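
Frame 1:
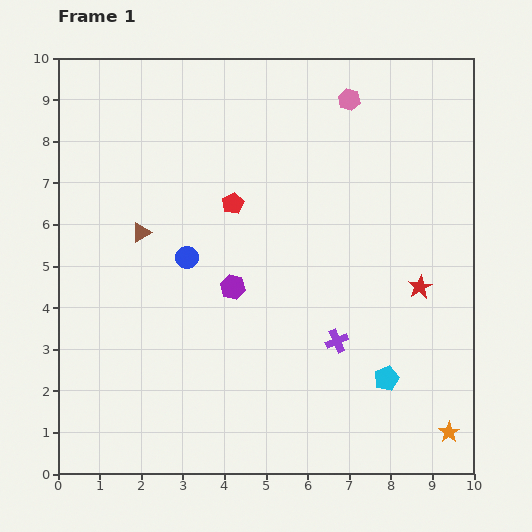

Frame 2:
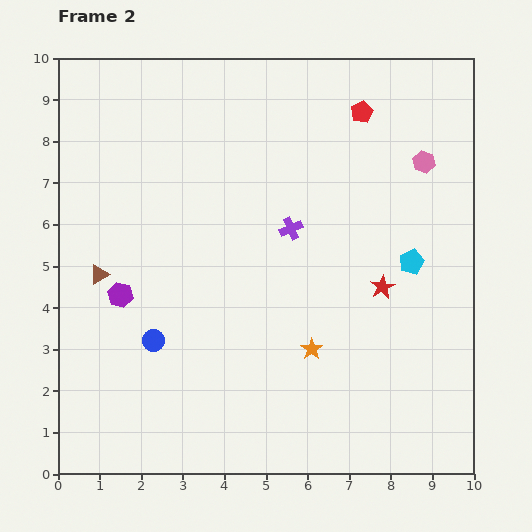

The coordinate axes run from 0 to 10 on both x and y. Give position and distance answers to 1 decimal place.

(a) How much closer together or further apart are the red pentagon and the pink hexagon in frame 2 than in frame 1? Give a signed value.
-1.9

Distance in frame 1: 3.8. Distance in frame 2: 1.9.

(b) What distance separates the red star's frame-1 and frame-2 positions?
0.9

The red star moved from (8.7, 4.5) to (7.8, 4.5), a distance of √(0.9² + 0.0²) ≈ 0.9.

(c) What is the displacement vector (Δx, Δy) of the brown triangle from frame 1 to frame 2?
(-1.0, -1.0)

The brown triangle was at (2.0, 5.8) in frame 1 and (1.0, 4.8) in frame 2.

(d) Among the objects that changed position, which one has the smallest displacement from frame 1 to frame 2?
the red star

(moved 0.9)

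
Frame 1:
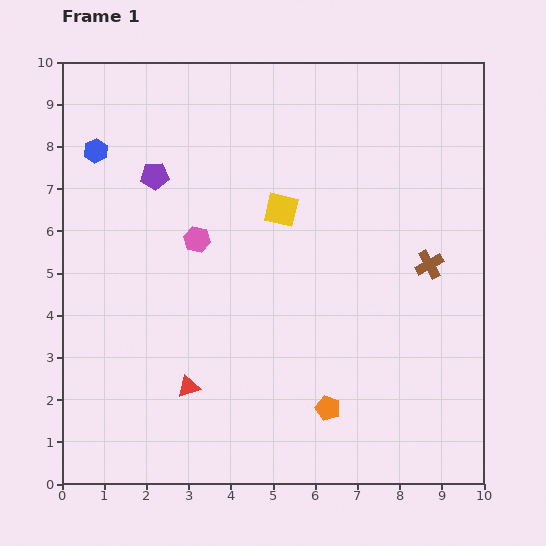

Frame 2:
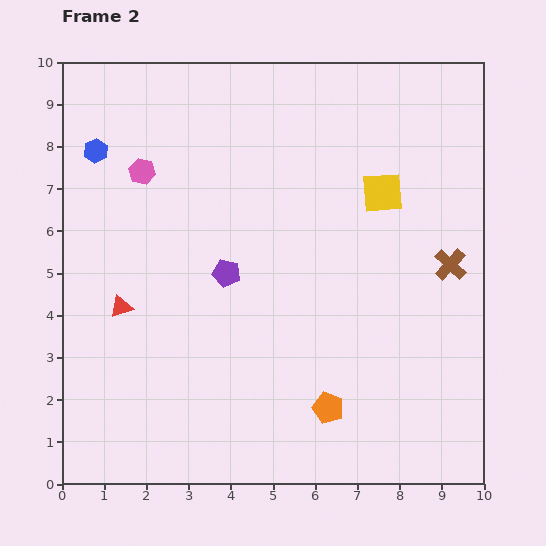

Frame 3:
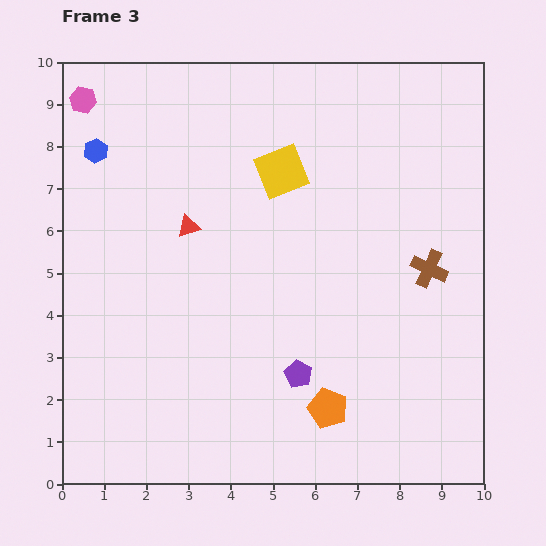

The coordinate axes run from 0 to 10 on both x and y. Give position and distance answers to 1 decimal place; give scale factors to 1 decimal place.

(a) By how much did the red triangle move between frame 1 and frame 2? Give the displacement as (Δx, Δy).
(-1.6, 1.9)

The red triangle was at (3.0, 2.3) in frame 1 and (1.4, 4.2) in frame 2.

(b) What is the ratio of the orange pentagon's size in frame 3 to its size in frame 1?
1.6×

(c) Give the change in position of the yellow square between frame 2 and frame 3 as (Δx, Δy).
(-2.4, 0.5)

The yellow square was at (7.6, 6.9) in frame 2 and (5.2, 7.4) in frame 3.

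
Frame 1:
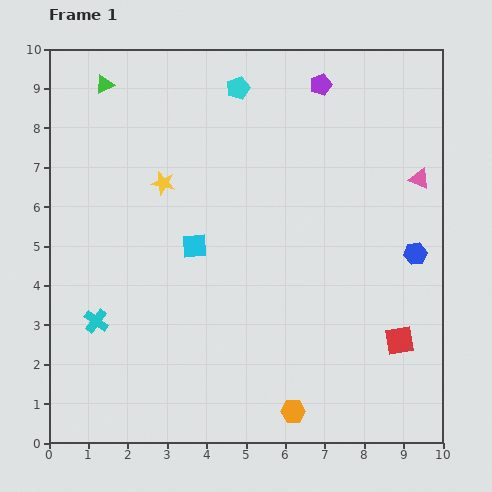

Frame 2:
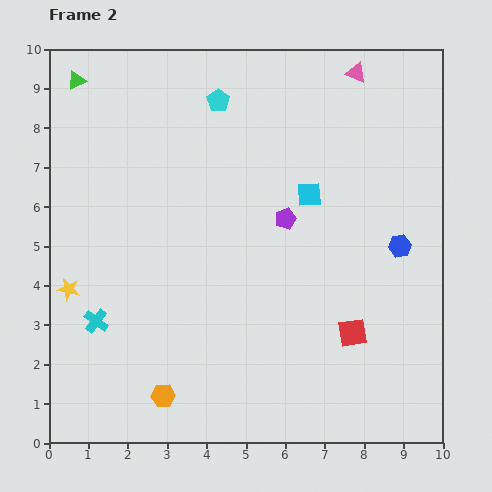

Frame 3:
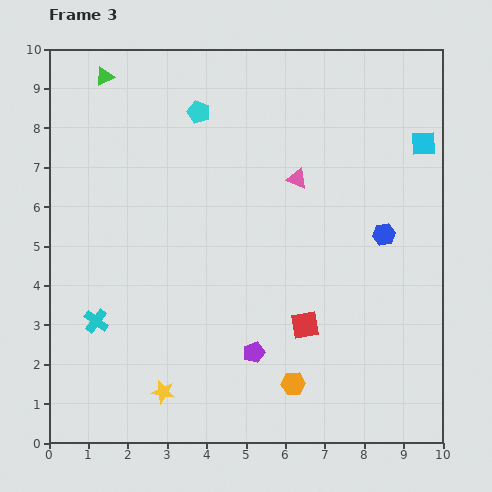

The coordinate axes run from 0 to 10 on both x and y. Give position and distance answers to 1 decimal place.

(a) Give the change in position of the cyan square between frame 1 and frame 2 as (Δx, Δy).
(2.9, 1.3)

The cyan square was at (3.7, 5.0) in frame 1 and (6.6, 6.3) in frame 2.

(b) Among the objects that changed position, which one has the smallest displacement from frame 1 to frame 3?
the green triangle

(moved 0.2)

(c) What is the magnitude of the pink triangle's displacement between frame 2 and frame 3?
3.1

The pink triangle moved from (7.8, 9.4) to (6.3, 6.7), a distance of √(1.5² + 2.7²) ≈ 3.1.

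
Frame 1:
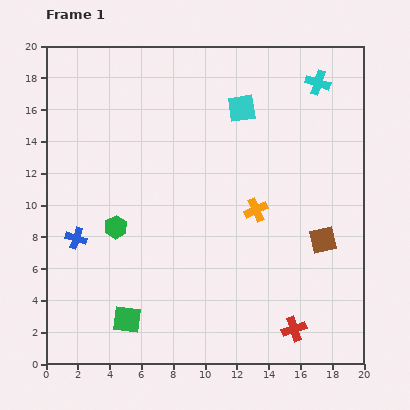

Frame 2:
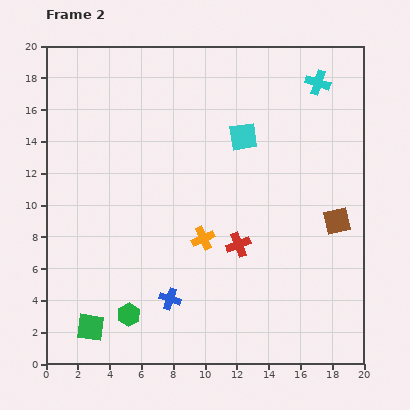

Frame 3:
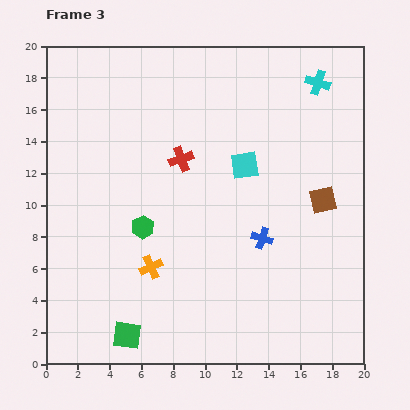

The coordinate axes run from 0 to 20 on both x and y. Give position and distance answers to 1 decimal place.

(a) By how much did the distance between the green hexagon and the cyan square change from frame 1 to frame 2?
+2.4

Distance in frame 1: 10.9. Distance in frame 2: 13.3.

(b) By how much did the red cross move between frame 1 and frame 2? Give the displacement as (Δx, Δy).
(-3.5, 5.3)

The red cross was at (15.6, 2.2) in frame 1 and (12.1, 7.5) in frame 2.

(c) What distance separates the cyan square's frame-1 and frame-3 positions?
3.6

The cyan square moved from (12.3, 16.1) to (12.5, 12.5), a distance of √(0.2² + 3.6²) ≈ 3.6.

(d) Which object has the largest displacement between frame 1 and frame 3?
the red cross

(moved 12.8; next 11.7)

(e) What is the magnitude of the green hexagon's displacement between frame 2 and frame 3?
5.6

The green hexagon moved from (5.2, 3.1) to (6.1, 8.6), a distance of √(0.9² + 5.5²) ≈ 5.6.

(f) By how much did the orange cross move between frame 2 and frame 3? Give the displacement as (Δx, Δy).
(-3.3, -1.8)

The orange cross was at (9.9, 7.9) in frame 2 and (6.6, 6.1) in frame 3.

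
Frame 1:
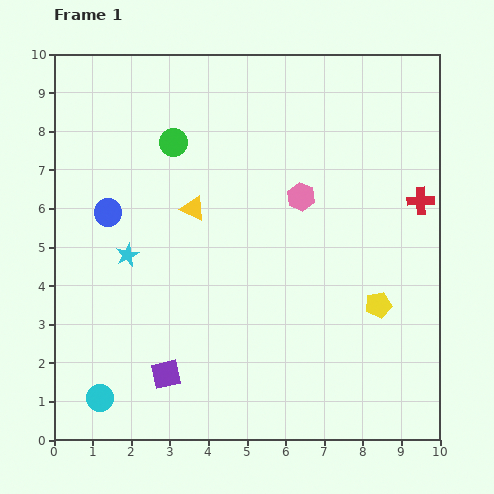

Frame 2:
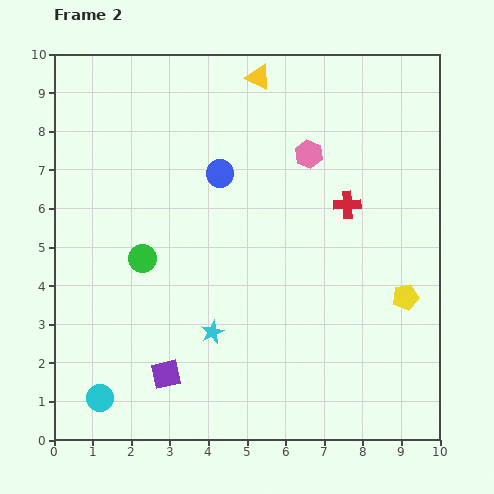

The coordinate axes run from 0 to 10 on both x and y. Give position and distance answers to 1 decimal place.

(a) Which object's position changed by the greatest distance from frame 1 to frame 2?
the yellow triangle

(moved 3.8; next 3.1)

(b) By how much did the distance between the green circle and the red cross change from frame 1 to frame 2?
-1.1

Distance in frame 1: 6.6. Distance in frame 2: 5.5.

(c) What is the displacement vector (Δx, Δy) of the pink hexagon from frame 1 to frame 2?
(0.2, 1.1)

The pink hexagon was at (6.4, 6.3) in frame 1 and (6.6, 7.4) in frame 2.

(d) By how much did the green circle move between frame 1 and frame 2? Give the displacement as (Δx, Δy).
(-0.8, -3.0)

The green circle was at (3.1, 7.7) in frame 1 and (2.3, 4.7) in frame 2.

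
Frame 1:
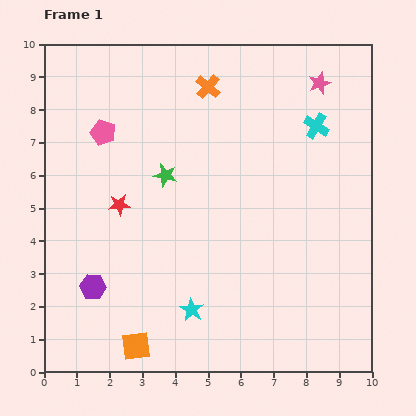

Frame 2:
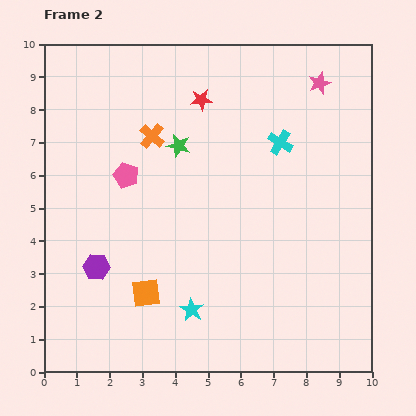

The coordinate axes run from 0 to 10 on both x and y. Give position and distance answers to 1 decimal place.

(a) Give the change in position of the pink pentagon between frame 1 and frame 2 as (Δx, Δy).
(0.7, -1.3)

The pink pentagon was at (1.8, 7.3) in frame 1 and (2.5, 6.0) in frame 2.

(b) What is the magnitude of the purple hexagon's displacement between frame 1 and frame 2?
0.6

The purple hexagon moved from (1.5, 2.6) to (1.6, 3.2), a distance of √(0.1² + 0.6²) ≈ 0.6.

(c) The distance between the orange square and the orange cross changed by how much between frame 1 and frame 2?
-3.4

Distance in frame 1: 8.2. Distance in frame 2: 4.8.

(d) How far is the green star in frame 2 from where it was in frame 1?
1.0

The green star moved from (3.7, 6.0) to (4.1, 6.9), a distance of √(0.4² + 0.9²) ≈ 1.0.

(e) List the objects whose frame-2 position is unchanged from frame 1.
the pink star, the cyan star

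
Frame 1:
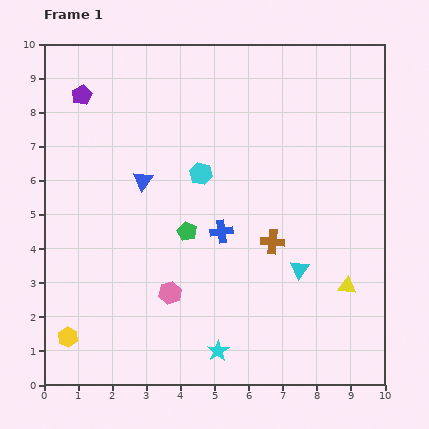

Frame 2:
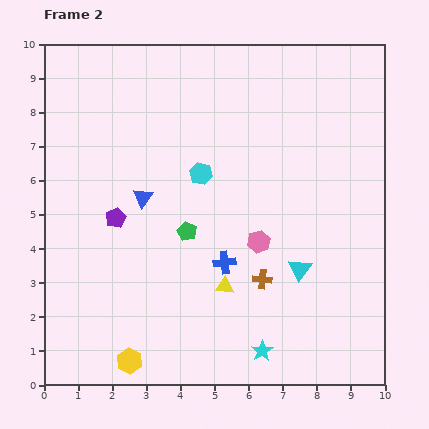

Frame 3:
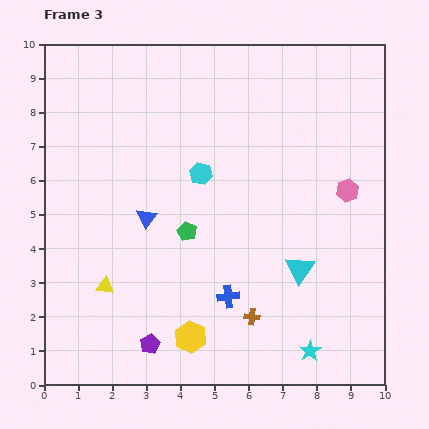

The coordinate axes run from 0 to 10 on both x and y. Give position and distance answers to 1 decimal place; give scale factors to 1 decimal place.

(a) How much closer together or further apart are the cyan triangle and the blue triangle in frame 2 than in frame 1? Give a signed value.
-0.2

Distance in frame 1: 5.3. Distance in frame 2: 5.1.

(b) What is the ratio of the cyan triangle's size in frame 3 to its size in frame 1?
1.6×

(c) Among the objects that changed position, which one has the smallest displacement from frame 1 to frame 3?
the blue triangle

(moved 1.1)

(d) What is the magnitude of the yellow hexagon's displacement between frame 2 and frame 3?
1.9

The yellow hexagon moved from (2.5, 0.7) to (4.3, 1.4), a distance of √(1.8² + 0.7²) ≈ 1.9.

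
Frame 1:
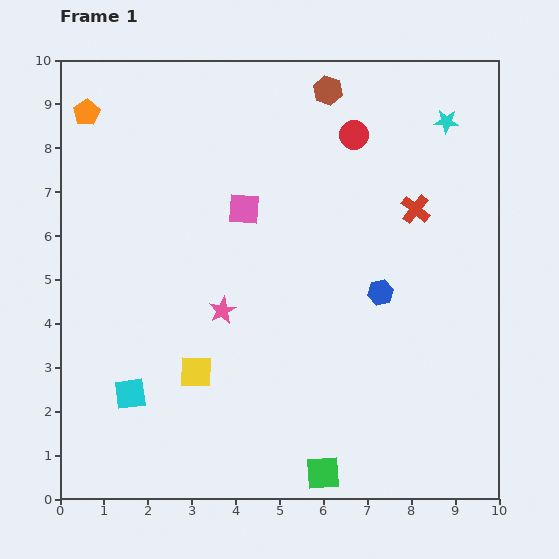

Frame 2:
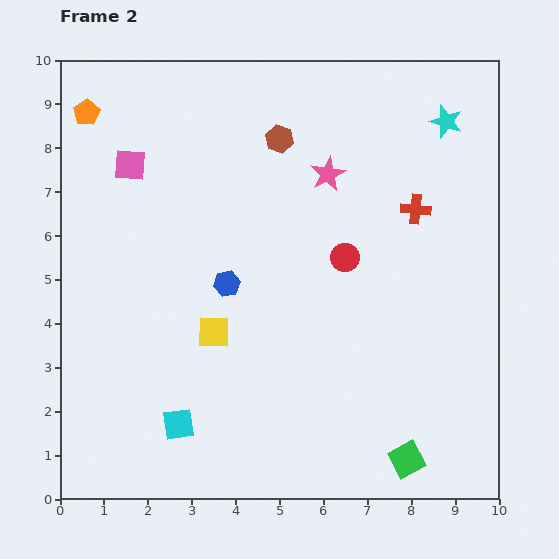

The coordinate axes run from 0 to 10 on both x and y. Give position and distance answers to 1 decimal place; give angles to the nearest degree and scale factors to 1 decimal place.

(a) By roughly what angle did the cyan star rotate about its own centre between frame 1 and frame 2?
15° clockwise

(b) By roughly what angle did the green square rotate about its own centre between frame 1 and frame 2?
25° counter-clockwise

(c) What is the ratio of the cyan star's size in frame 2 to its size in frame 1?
1.3×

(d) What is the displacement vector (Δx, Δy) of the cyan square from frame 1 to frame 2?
(1.1, -0.7)

The cyan square was at (1.6, 2.4) in frame 1 and (2.7, 1.7) in frame 2.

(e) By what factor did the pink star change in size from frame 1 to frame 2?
1.3×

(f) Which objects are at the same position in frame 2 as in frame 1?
the red cross, the orange pentagon, the cyan star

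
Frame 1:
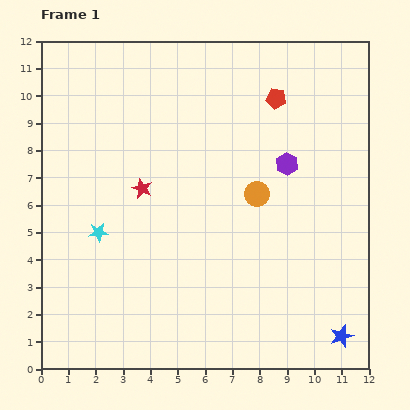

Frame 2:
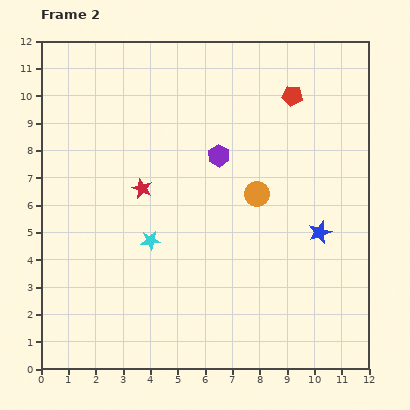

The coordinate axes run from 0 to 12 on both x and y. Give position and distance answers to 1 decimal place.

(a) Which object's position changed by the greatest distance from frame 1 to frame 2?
the blue star

(moved 3.9; next 2.5)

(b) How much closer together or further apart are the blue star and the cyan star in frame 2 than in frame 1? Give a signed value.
-3.5

Distance in frame 1: 9.7. Distance in frame 2: 6.2.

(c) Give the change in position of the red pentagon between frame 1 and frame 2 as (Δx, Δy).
(0.6, 0.1)

The red pentagon was at (8.6, 9.9) in frame 1 and (9.2, 10.0) in frame 2.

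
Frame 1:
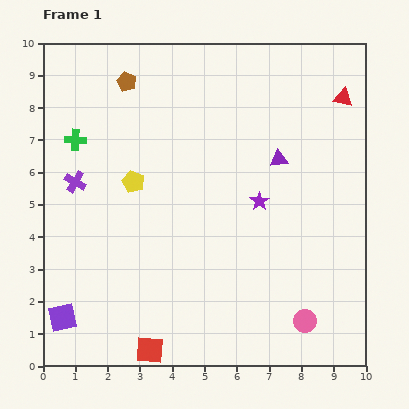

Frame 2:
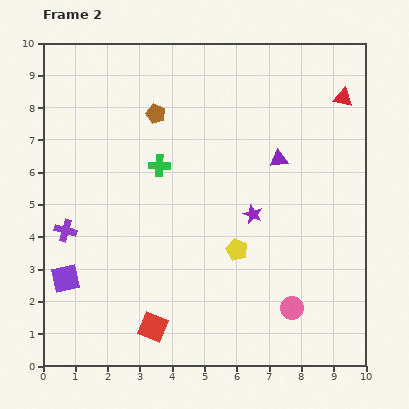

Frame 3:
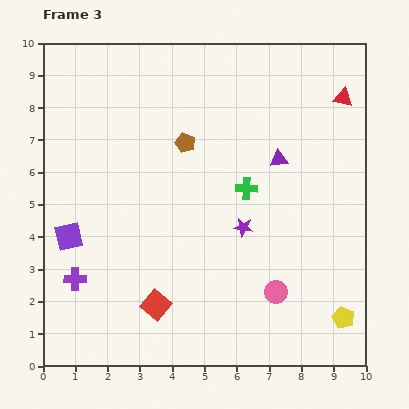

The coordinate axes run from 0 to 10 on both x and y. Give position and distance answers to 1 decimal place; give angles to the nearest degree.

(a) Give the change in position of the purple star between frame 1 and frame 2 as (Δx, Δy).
(-0.2, -0.4)

The purple star was at (6.7, 5.1) in frame 1 and (6.5, 4.7) in frame 2.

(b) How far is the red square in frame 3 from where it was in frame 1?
1.4

The red square moved from (3.3, 0.5) to (3.5, 1.9), a distance of √(0.2² + 1.4²) ≈ 1.4.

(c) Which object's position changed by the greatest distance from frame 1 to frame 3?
the yellow pentagon

(moved 7.7; next 5.5)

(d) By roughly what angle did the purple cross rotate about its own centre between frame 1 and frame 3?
30° counter-clockwise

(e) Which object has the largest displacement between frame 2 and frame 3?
the yellow pentagon

(moved 3.9; next 2.8)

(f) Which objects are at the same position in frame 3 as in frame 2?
the red triangle, the purple triangle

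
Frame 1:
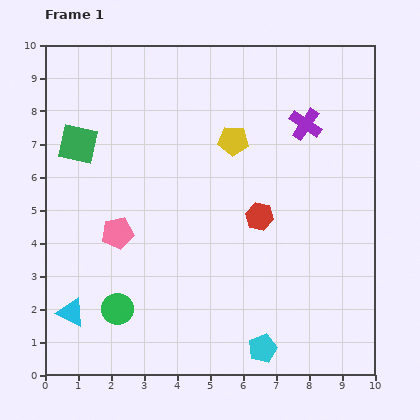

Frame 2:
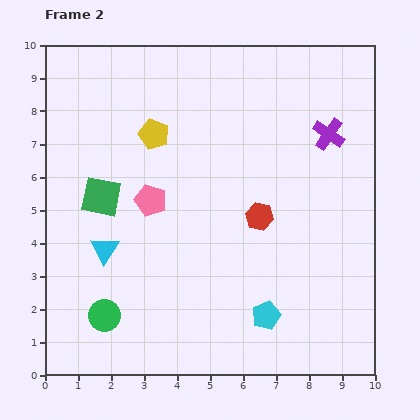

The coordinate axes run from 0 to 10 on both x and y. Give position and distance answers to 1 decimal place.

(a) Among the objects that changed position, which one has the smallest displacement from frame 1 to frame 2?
the green circle

(moved 0.4)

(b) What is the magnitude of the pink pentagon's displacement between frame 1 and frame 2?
1.4

The pink pentagon moved from (2.2, 4.3) to (3.2, 5.3), a distance of √(1.0² + 1.0²) ≈ 1.4.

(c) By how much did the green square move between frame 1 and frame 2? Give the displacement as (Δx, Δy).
(0.7, -1.6)

The green square was at (1.0, 7.0) in frame 1 and (1.7, 5.4) in frame 2.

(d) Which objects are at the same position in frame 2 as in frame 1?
the red hexagon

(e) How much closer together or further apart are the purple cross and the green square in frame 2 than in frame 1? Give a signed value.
+0.3

Distance in frame 1: 6.9. Distance in frame 2: 7.2.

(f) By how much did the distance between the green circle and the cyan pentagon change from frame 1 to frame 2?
+0.3

Distance in frame 1: 4.6. Distance in frame 2: 4.9.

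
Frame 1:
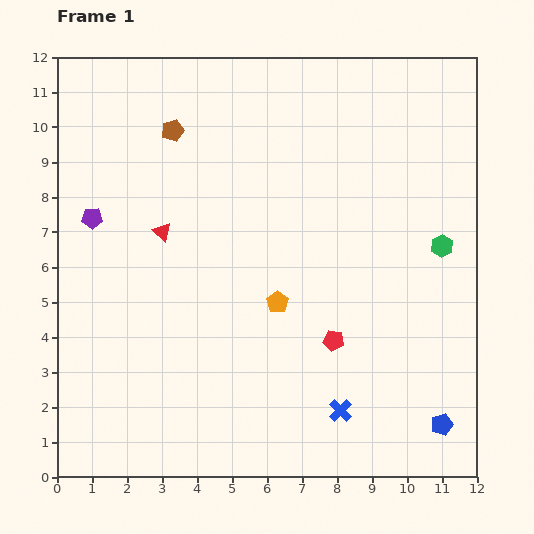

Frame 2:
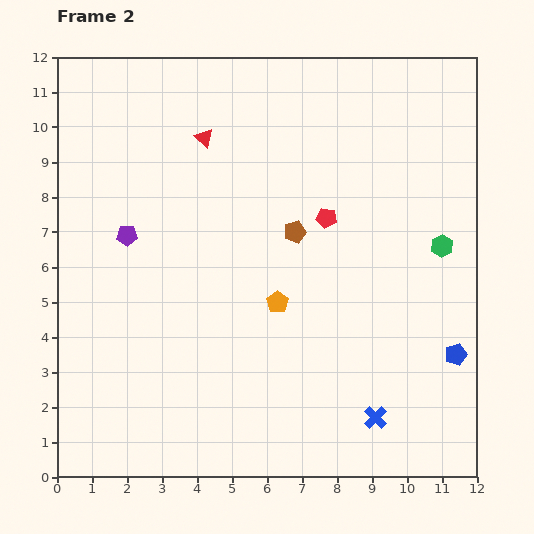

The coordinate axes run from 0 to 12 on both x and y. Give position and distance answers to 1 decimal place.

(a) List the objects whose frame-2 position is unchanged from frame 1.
the orange pentagon, the green hexagon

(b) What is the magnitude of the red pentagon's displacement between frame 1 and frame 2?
3.5

The red pentagon moved from (7.9, 3.9) to (7.7, 7.4), a distance of √(0.2² + 3.5²) ≈ 3.5.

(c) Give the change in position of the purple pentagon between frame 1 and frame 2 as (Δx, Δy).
(1.0, -0.5)

The purple pentagon was at (1.0, 7.4) in frame 1 and (2.0, 6.9) in frame 2.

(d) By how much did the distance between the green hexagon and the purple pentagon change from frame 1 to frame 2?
-1.0

Distance in frame 1: 10.0. Distance in frame 2: 9.0.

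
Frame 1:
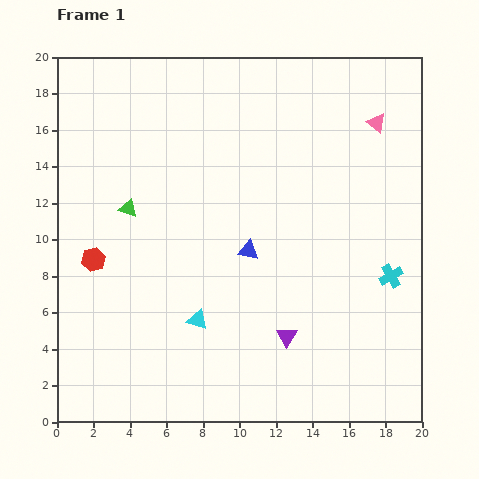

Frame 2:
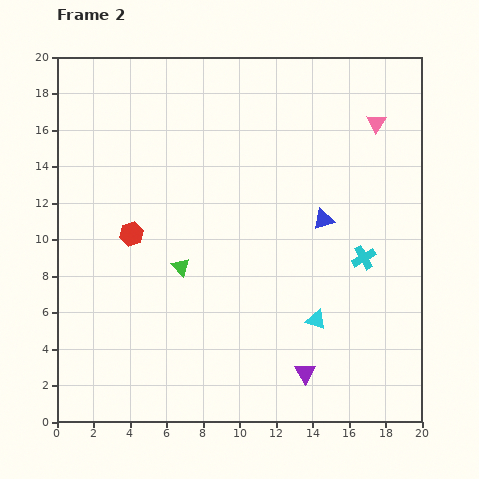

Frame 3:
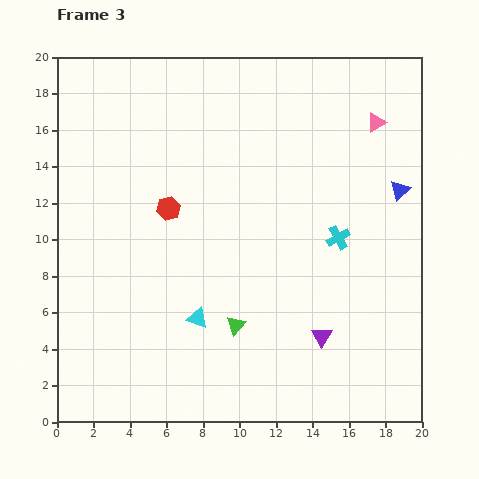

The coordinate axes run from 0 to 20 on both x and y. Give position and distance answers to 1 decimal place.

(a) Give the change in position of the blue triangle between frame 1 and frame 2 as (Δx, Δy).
(4.1, 1.7)

The blue triangle was at (10.5, 9.4) in frame 1 and (14.6, 11.1) in frame 2.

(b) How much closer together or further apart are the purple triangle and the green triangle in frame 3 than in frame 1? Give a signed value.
-6.5

Distance in frame 1: 11.2. Distance in frame 3: 4.7.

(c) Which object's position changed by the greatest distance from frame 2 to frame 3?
the cyan triangle

(moved 6.5; next 4.5)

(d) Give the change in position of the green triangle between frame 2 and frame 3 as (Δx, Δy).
(3.0, -3.2)

The green triangle was at (6.8, 8.5) in frame 2 and (9.8, 5.3) in frame 3.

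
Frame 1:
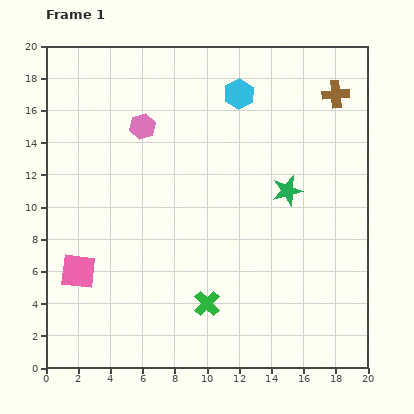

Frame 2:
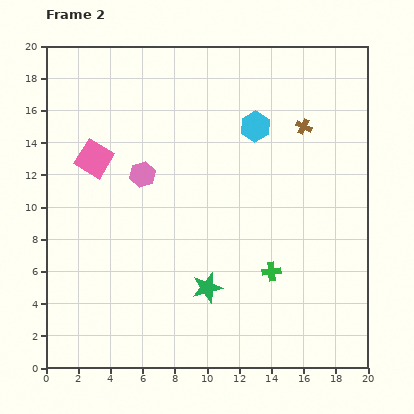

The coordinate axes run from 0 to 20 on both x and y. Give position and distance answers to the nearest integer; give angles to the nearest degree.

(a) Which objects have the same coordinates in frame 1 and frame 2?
none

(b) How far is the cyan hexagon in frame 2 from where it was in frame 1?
2

The cyan hexagon moved from (12, 17) to (13, 15), a distance of √(1² + 2²) ≈ 2.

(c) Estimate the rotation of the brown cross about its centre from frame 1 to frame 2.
29° clockwise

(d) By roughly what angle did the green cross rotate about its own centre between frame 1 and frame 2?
38° clockwise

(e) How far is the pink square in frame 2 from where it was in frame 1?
7

The pink square moved from (2, 6) to (3, 13), a distance of √(1² + 7²) ≈ 7.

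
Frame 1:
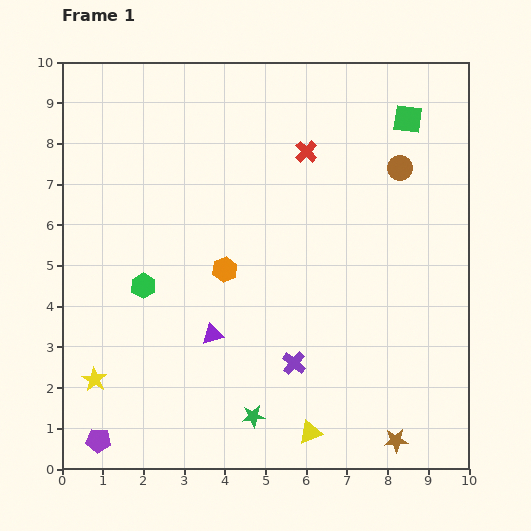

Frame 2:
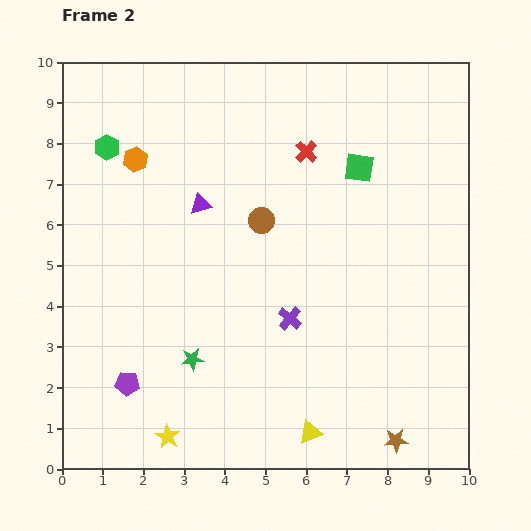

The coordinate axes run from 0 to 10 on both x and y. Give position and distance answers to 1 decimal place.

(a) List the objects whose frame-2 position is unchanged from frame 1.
the yellow triangle, the brown star, the red cross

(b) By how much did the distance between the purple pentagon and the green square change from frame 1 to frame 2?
-3.2

Distance in frame 1: 11.0. Distance in frame 2: 7.8.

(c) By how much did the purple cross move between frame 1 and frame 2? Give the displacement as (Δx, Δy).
(-0.1, 1.1)

The purple cross was at (5.7, 2.6) in frame 1 and (5.6, 3.7) in frame 2.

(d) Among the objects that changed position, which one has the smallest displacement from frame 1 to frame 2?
the purple cross

(moved 1.1)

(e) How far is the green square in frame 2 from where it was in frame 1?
1.7

The green square moved from (8.5, 8.6) to (7.3, 7.4), a distance of √(1.2² + 1.2²) ≈ 1.7.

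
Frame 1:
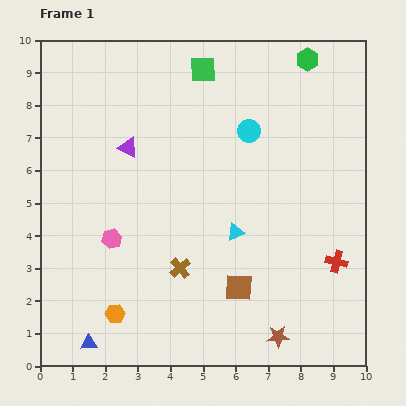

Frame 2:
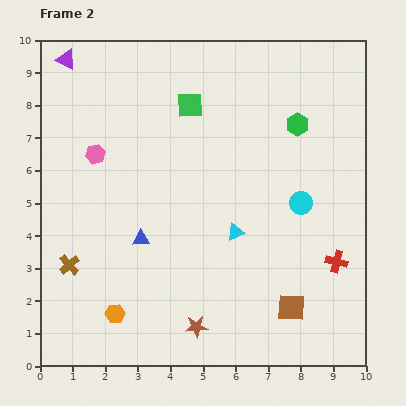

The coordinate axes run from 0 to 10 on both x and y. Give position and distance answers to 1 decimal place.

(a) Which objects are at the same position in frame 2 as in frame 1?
the red cross, the cyan triangle, the orange hexagon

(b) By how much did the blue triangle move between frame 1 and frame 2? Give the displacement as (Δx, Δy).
(1.6, 3.2)

The blue triangle was at (1.5, 0.7) in frame 1 and (3.1, 3.9) in frame 2.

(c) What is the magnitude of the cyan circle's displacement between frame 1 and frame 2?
2.7

The cyan circle moved from (6.4, 7.2) to (8.0, 5.0), a distance of √(1.6² + 2.2²) ≈ 2.7.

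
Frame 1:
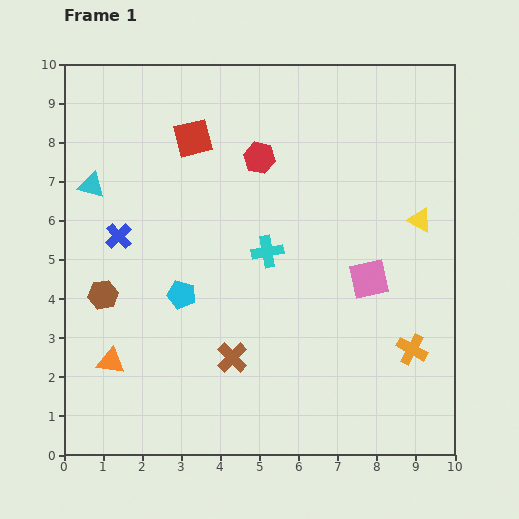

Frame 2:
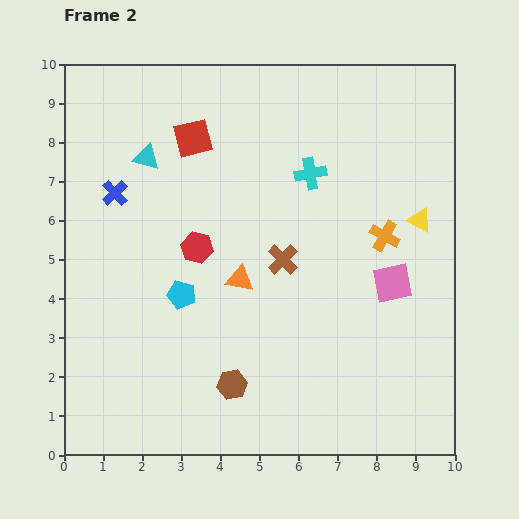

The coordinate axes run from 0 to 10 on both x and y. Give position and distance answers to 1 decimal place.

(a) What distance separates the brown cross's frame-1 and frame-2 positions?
2.8

The brown cross moved from (4.3, 2.5) to (5.6, 5.0), a distance of √(1.3² + 2.5²) ≈ 2.8.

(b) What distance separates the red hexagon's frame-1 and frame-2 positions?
2.8

The red hexagon moved from (5.0, 7.6) to (3.4, 5.3), a distance of √(1.6² + 2.3²) ≈ 2.8.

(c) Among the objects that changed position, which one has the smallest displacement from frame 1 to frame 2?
the pink square

(moved 0.6)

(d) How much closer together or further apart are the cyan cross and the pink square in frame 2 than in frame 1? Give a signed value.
+0.8

Distance in frame 1: 2.7. Distance in frame 2: 3.5.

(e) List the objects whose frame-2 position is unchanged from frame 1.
the yellow triangle, the red square, the cyan pentagon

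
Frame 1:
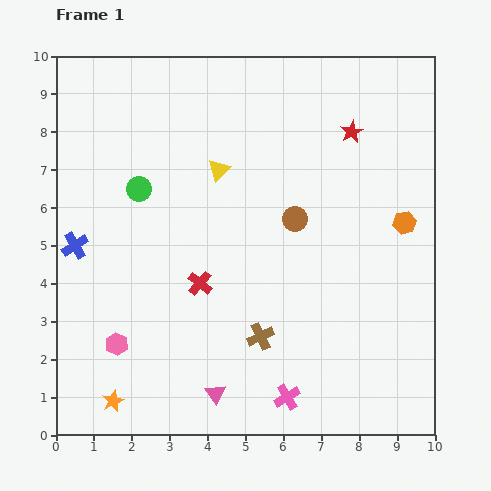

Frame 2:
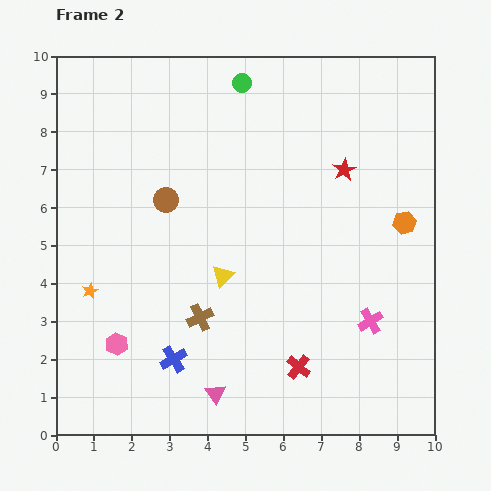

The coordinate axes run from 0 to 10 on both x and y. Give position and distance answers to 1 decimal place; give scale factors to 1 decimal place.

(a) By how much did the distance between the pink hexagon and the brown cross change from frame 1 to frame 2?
-1.5

Distance in frame 1: 3.8. Distance in frame 2: 2.3.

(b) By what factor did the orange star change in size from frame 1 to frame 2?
0.7×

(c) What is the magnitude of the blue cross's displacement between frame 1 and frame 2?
4.0

The blue cross moved from (0.5, 5.0) to (3.1, 2.0), a distance of √(2.6² + 3.0²) ≈ 4.0.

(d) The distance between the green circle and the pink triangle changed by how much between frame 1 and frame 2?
+2.4

Distance in frame 1: 5.8. Distance in frame 2: 8.2.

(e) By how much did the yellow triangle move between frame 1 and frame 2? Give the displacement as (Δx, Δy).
(0.1, -2.8)

The yellow triangle was at (4.3, 7.0) in frame 1 and (4.4, 4.2) in frame 2.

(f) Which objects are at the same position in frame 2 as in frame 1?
the pink triangle, the orange hexagon, the pink hexagon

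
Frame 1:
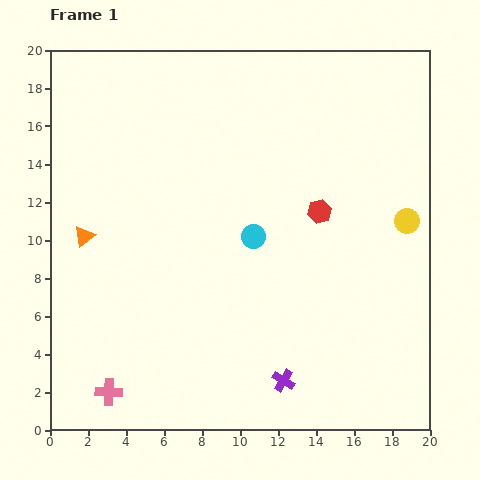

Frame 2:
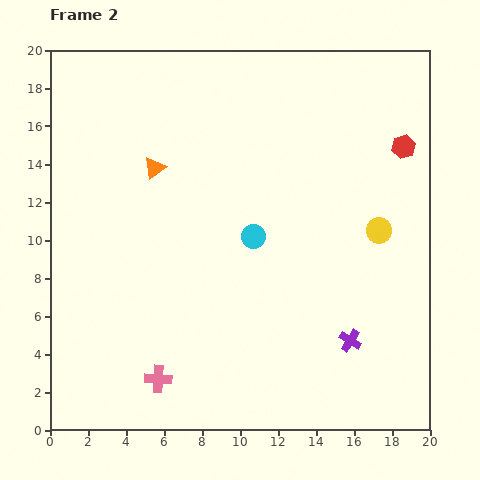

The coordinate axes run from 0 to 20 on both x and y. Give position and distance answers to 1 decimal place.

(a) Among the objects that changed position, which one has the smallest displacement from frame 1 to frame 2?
the yellow circle

(moved 1.6)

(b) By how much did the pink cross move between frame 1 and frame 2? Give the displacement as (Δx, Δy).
(2.6, 0.7)

The pink cross was at (3.1, 2.0) in frame 1 and (5.7, 2.7) in frame 2.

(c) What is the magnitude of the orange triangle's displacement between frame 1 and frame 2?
5.2

The orange triangle moved from (1.8, 10.2) to (5.5, 13.8), a distance of √(3.7² + 3.6²) ≈ 5.2.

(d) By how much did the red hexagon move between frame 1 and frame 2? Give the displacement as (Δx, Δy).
(4.4, 3.4)

The red hexagon was at (14.2, 11.5) in frame 1 and (18.6, 14.9) in frame 2.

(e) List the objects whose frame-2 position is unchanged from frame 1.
the cyan circle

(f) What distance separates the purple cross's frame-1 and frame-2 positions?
4.1

The purple cross moved from (12.3, 2.6) to (15.8, 4.7), a distance of √(3.5² + 2.1²) ≈ 4.1.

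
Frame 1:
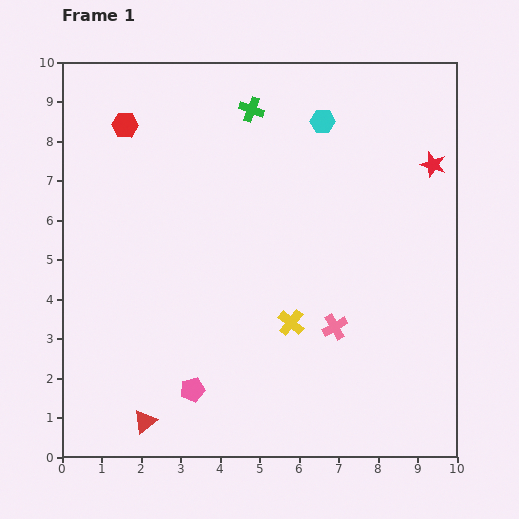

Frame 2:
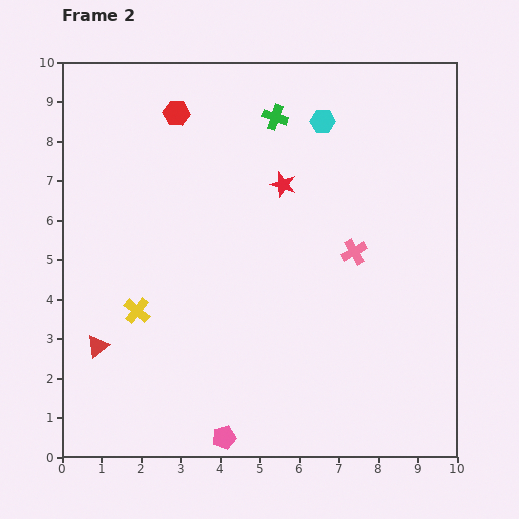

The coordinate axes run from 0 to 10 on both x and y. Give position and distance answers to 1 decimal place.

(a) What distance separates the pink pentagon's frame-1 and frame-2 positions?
1.4

The pink pentagon moved from (3.3, 1.7) to (4.1, 0.5), a distance of √(0.8² + 1.2²) ≈ 1.4.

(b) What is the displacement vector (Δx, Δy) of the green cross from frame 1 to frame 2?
(0.6, -0.2)

The green cross was at (4.8, 8.8) in frame 1 and (5.4, 8.6) in frame 2.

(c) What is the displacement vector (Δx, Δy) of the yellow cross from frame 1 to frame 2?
(-3.9, 0.3)

The yellow cross was at (5.8, 3.4) in frame 1 and (1.9, 3.7) in frame 2.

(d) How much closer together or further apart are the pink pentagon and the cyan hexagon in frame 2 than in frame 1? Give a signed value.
+0.8

Distance in frame 1: 7.6. Distance in frame 2: 8.4.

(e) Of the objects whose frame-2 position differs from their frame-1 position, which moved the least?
the green cross

(moved 0.6)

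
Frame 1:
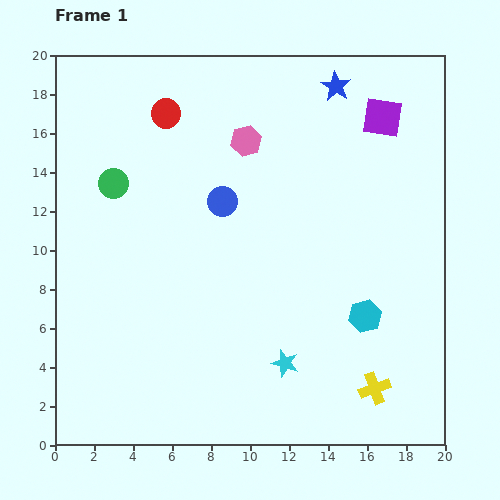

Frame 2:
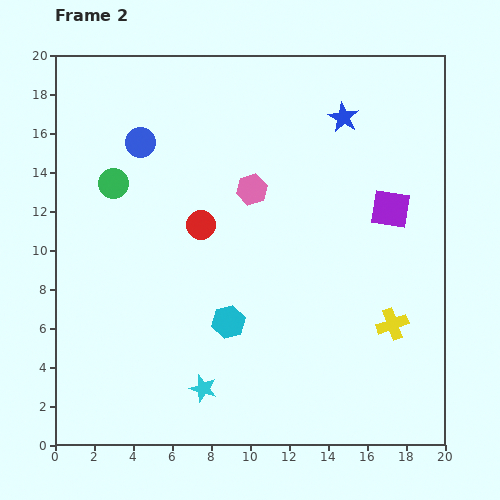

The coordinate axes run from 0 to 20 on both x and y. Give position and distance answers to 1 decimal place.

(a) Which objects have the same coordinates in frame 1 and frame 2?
the green circle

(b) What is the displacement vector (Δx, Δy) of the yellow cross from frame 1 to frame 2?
(0.9, 3.3)

The yellow cross was at (16.4, 2.9) in frame 1 and (17.3, 6.2) in frame 2.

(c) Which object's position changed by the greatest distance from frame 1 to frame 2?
the cyan hexagon

(moved 7.0; next 6.0)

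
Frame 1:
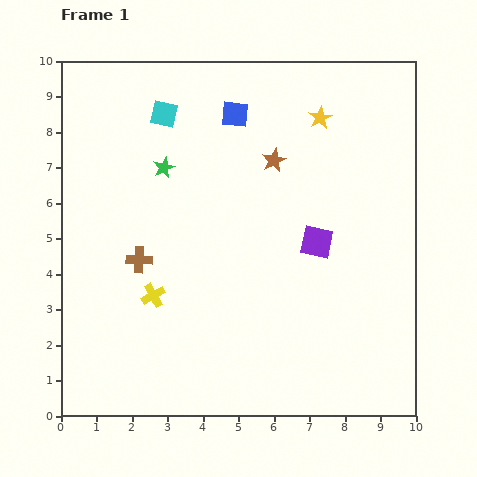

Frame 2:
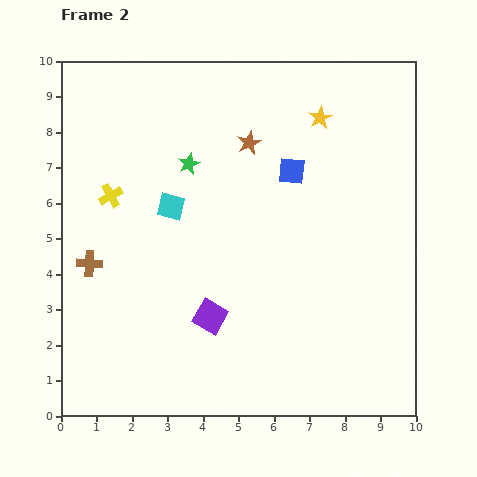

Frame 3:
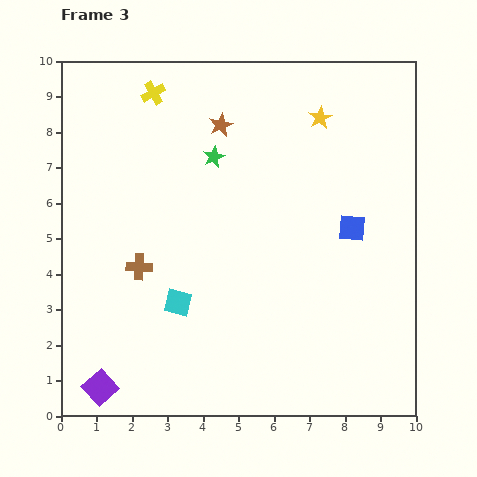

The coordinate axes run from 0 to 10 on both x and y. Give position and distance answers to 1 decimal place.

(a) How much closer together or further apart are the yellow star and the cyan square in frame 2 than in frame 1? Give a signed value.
+0.5

Distance in frame 1: 4.4. Distance in frame 2: 4.9.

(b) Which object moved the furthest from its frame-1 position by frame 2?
the purple square

(moved 3.7; next 3.0)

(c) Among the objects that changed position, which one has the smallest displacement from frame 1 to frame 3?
the brown cross

(moved 0.2)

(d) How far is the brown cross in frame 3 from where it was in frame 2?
1.4

The brown cross moved from (0.8, 4.3) to (2.2, 4.2), a distance of √(1.4² + 0.1²) ≈ 1.4.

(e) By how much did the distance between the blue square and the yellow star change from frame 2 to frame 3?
+1.5

Distance in frame 2: 1.7. Distance in frame 3: 3.2.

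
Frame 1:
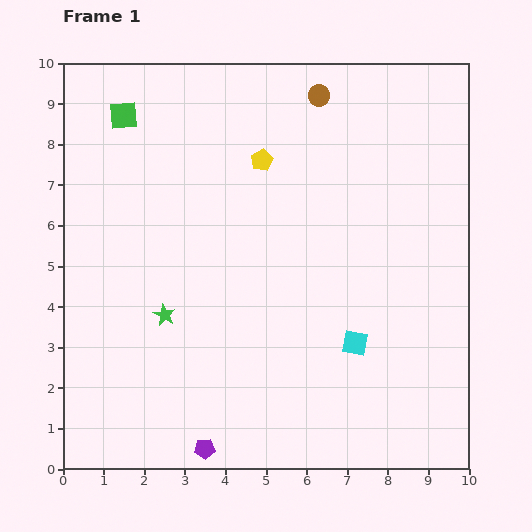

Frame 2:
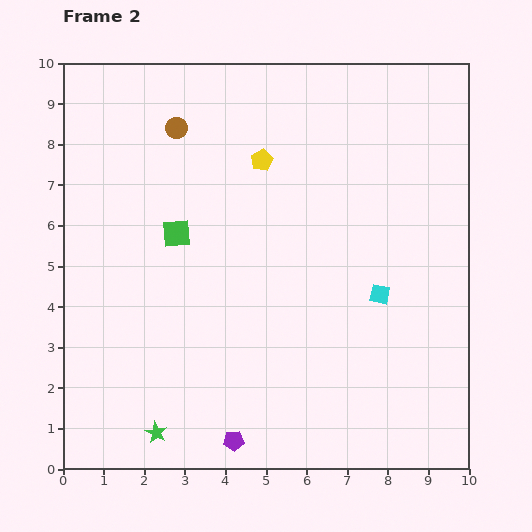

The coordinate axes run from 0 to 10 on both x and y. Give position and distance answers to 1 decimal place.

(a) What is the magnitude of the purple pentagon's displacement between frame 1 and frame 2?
0.7

The purple pentagon moved from (3.5, 0.5) to (4.2, 0.7), a distance of √(0.7² + 0.2²) ≈ 0.7.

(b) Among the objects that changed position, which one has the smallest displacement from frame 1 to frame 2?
the purple pentagon

(moved 0.7)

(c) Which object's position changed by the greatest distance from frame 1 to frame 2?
the brown circle

(moved 3.6; next 3.2)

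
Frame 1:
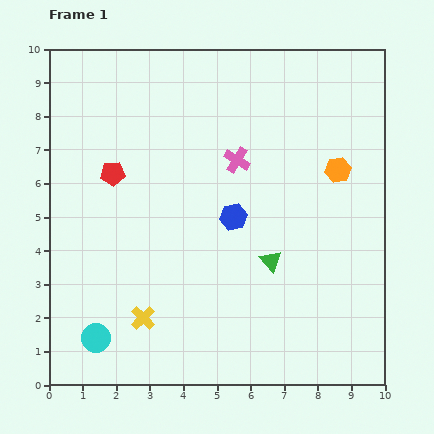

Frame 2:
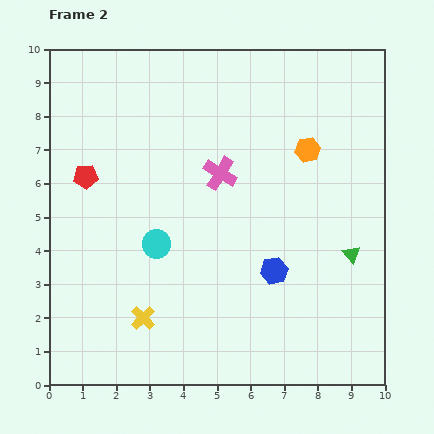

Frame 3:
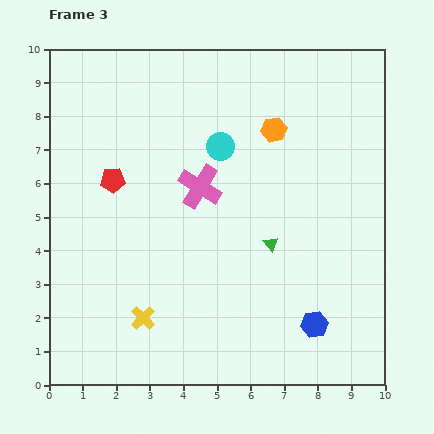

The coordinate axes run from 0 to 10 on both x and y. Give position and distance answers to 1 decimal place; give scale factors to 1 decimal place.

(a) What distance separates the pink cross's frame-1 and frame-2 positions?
0.6

The pink cross moved from (5.6, 6.7) to (5.1, 6.3), a distance of √(0.5² + 0.4²) ≈ 0.6.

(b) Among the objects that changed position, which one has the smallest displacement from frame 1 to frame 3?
the red pentagon

(moved 0.2)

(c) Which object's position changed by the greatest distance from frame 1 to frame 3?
the cyan circle

(moved 6.8; next 4.0)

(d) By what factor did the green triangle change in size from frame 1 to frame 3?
0.6×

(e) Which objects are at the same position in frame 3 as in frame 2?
the yellow cross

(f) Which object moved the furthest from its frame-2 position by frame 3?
the cyan circle

(moved 3.5; next 2.4)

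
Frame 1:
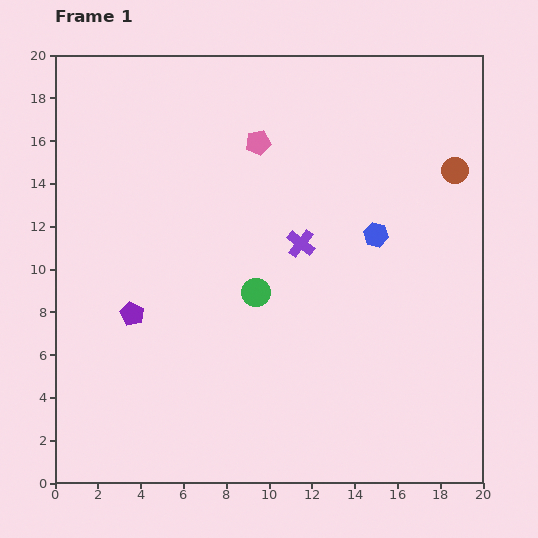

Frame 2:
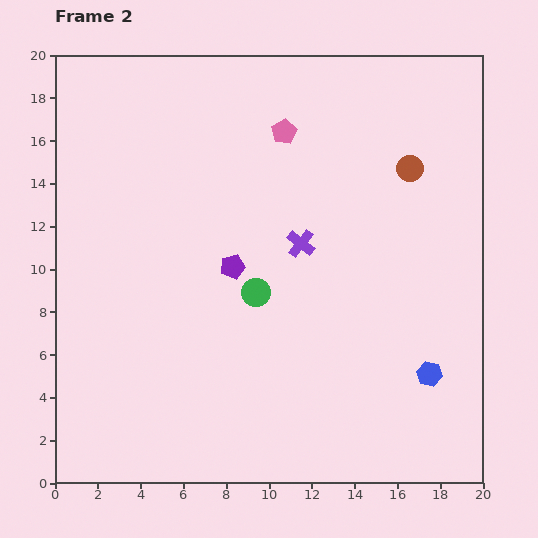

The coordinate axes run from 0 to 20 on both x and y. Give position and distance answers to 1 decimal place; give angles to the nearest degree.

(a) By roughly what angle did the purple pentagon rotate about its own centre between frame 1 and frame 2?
30° clockwise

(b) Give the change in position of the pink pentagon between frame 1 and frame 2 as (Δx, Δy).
(1.2, 0.5)

The pink pentagon was at (9.5, 15.9) in frame 1 and (10.7, 16.4) in frame 2.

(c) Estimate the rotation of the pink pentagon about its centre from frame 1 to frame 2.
19° counter-clockwise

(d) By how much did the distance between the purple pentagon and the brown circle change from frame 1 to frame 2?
-7.0

Distance in frame 1: 16.5. Distance in frame 2: 9.5.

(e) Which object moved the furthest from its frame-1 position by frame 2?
the blue hexagon

(moved 7.0; next 5.2)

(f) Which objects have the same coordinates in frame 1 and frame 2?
the green circle, the purple cross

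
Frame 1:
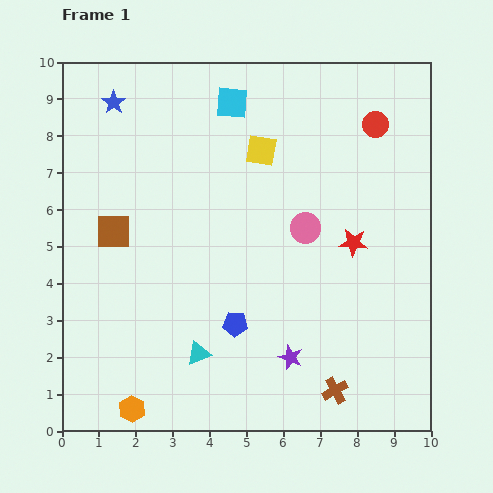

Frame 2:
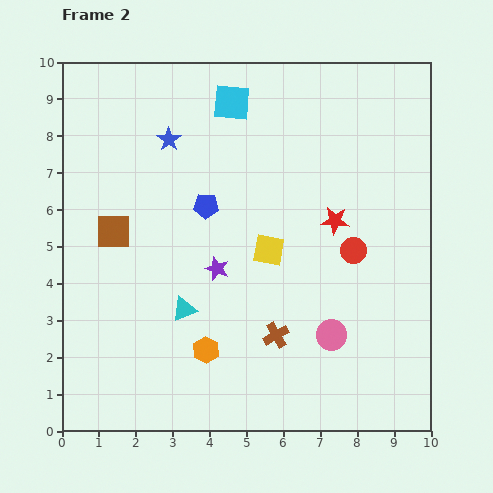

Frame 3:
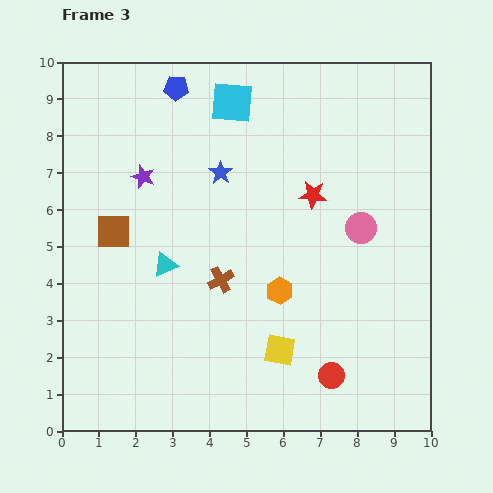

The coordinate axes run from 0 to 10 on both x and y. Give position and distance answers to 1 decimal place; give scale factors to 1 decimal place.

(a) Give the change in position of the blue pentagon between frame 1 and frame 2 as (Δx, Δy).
(-0.8, 3.2)

The blue pentagon was at (4.7, 2.9) in frame 1 and (3.9, 6.1) in frame 2.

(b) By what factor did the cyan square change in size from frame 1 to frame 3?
1.3×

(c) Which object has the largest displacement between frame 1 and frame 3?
the red circle

(moved 6.9; next 6.6)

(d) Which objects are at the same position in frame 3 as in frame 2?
the brown square, the cyan square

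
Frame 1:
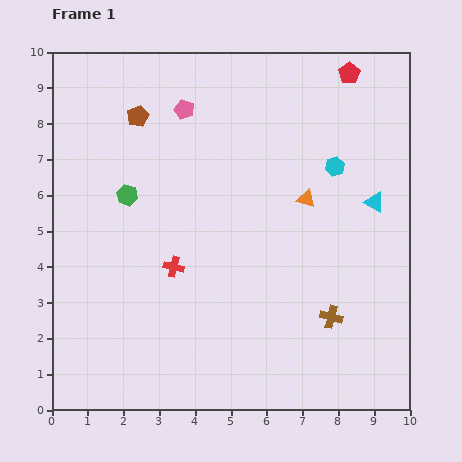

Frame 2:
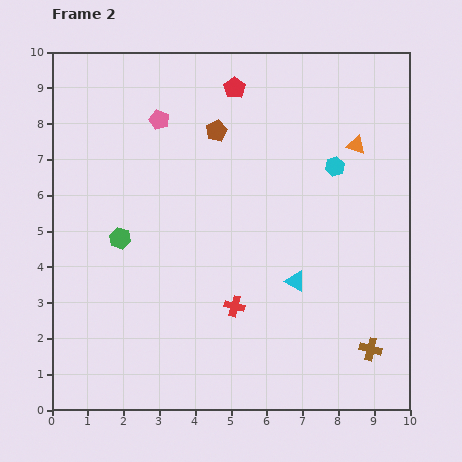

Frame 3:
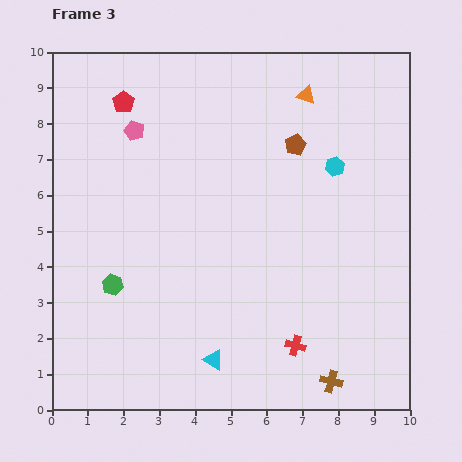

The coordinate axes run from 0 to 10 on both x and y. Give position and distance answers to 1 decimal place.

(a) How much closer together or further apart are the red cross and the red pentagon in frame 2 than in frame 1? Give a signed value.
-1.2

Distance in frame 1: 7.3. Distance in frame 2: 6.1.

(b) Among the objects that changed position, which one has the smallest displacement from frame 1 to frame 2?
the pink pentagon

(moved 0.8)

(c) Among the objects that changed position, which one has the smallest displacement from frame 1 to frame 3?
the pink pentagon

(moved 1.5)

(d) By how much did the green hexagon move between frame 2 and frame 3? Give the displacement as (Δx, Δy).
(-0.2, -1.3)

The green hexagon was at (1.9, 4.8) in frame 2 and (1.7, 3.5) in frame 3.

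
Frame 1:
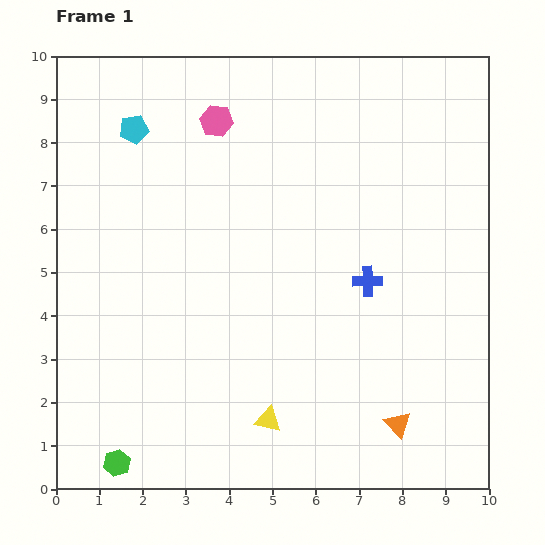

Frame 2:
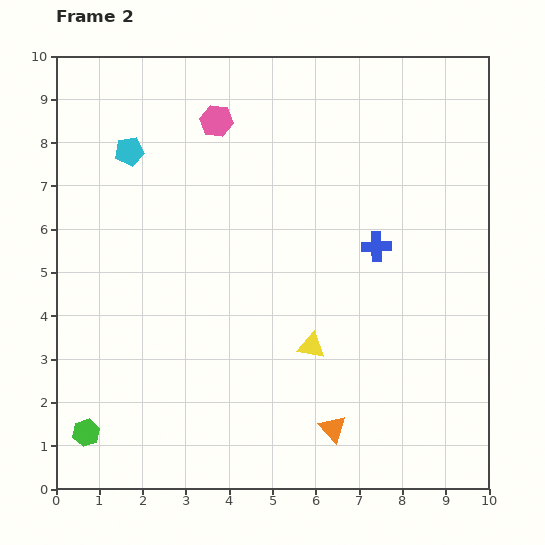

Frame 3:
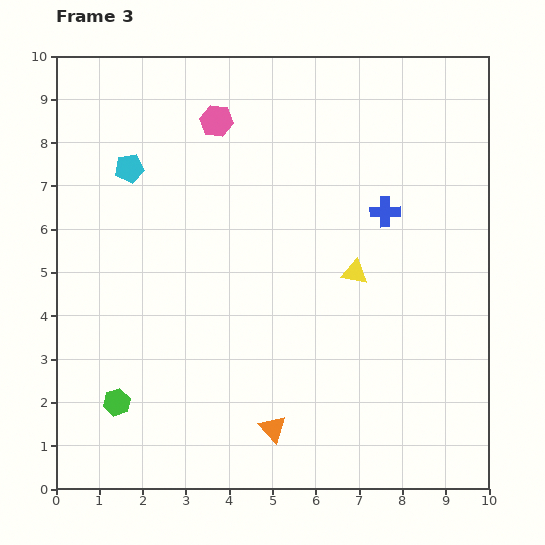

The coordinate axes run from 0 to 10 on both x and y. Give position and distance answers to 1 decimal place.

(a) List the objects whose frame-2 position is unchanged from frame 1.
the pink hexagon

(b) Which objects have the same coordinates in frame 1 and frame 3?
the pink hexagon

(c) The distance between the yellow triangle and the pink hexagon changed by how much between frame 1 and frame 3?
-2.3

Distance in frame 1: 7.0. Distance in frame 3: 4.7.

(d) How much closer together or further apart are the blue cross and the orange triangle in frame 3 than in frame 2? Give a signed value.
+1.3

Distance in frame 2: 4.3. Distance in frame 3: 5.6.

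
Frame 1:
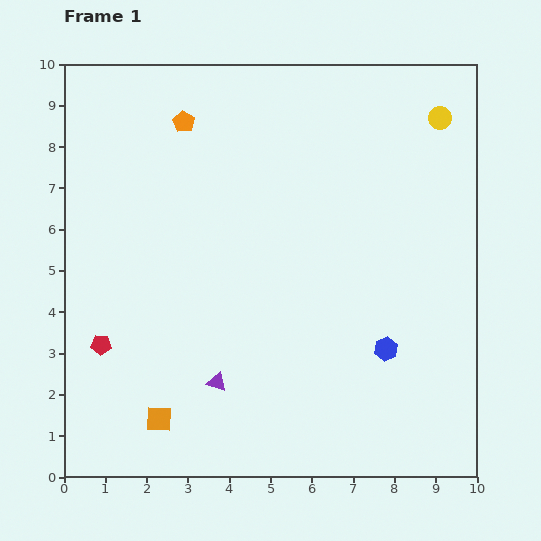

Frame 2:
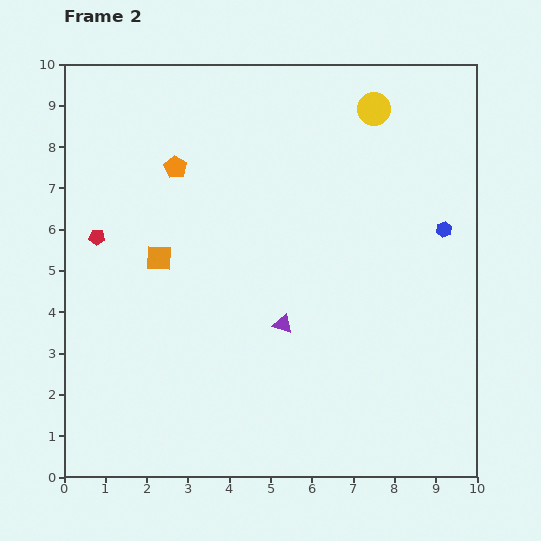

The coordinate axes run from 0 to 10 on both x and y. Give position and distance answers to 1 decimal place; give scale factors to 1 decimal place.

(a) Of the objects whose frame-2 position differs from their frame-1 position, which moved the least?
the orange pentagon

(moved 1.1)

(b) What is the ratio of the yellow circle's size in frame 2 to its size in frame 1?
1.4×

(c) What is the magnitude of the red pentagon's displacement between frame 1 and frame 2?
2.6

The red pentagon moved from (0.9, 3.2) to (0.8, 5.8), a distance of √(0.1² + 2.6²) ≈ 2.6.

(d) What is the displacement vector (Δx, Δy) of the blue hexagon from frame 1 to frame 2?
(1.4, 2.9)

The blue hexagon was at (7.8, 3.1) in frame 1 and (9.2, 6.0) in frame 2.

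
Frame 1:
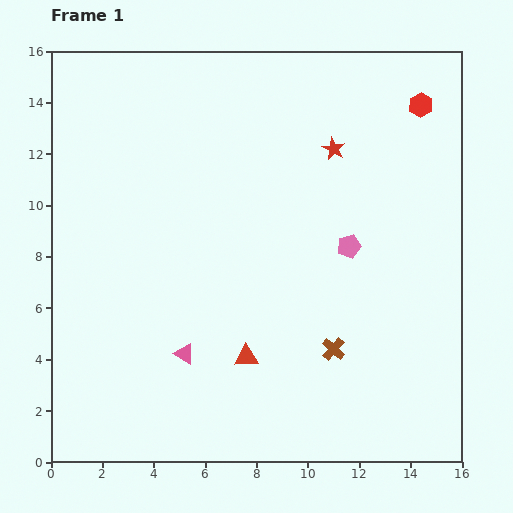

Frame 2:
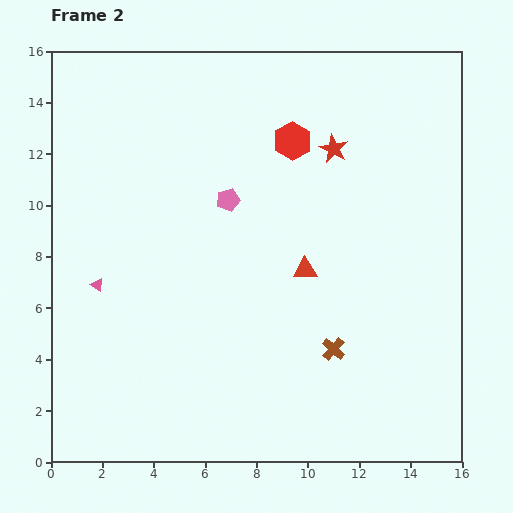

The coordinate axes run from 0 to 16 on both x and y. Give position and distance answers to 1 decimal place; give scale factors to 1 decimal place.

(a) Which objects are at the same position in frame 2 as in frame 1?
the red star, the brown cross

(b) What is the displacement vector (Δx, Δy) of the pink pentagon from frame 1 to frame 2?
(-4.7, 1.8)

The pink pentagon was at (11.6, 8.4) in frame 1 and (6.9, 10.2) in frame 2.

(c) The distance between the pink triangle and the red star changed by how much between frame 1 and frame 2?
+0.7

Distance in frame 1: 9.9. Distance in frame 2: 10.6.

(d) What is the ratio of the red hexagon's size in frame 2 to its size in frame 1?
1.5×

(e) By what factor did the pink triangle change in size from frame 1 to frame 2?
0.6×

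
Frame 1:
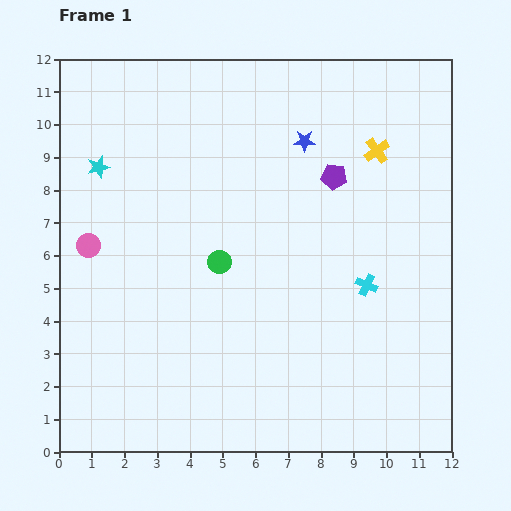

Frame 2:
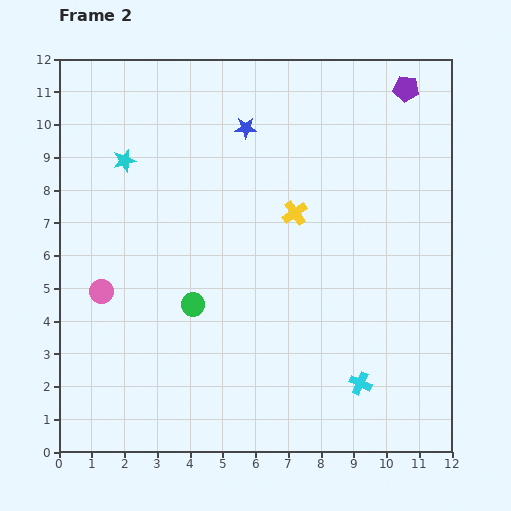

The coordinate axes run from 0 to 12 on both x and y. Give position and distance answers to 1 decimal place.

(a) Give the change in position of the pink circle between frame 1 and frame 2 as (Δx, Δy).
(0.4, -1.4)

The pink circle was at (0.9, 6.3) in frame 1 and (1.3, 4.9) in frame 2.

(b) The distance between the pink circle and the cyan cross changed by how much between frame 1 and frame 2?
-0.2

Distance in frame 1: 8.6. Distance in frame 2: 8.4.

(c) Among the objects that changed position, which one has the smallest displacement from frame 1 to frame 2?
the cyan star

(moved 0.8)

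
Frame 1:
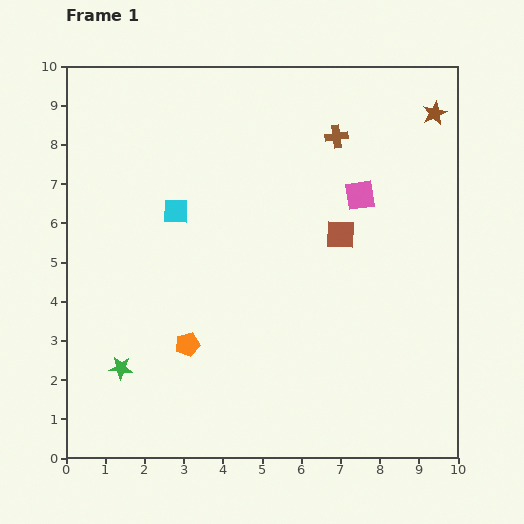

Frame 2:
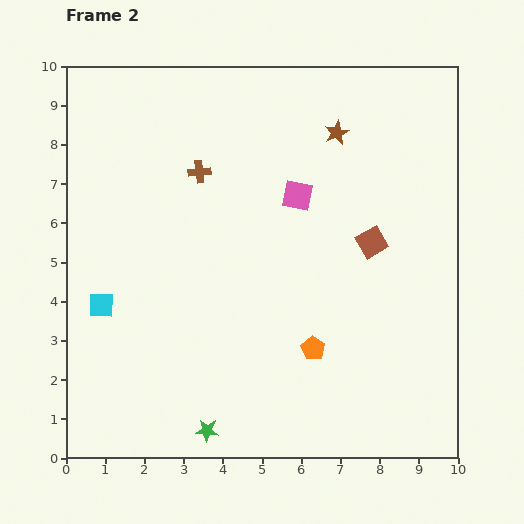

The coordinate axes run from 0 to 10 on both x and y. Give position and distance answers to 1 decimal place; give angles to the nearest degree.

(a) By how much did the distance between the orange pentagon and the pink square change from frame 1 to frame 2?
-1.9

Distance in frame 1: 5.8. Distance in frame 2: 3.9.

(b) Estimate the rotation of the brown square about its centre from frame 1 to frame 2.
33° counter-clockwise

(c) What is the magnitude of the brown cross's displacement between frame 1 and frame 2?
3.6

The brown cross moved from (6.9, 8.2) to (3.4, 7.3), a distance of √(3.5² + 0.9²) ≈ 3.6.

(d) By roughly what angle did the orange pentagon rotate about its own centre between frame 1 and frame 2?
25° counter-clockwise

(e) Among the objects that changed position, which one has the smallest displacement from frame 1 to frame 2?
the brown square

(moved 0.8)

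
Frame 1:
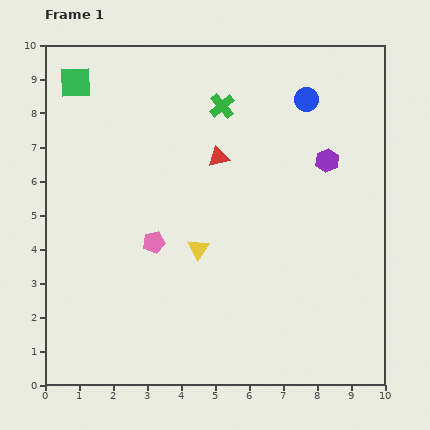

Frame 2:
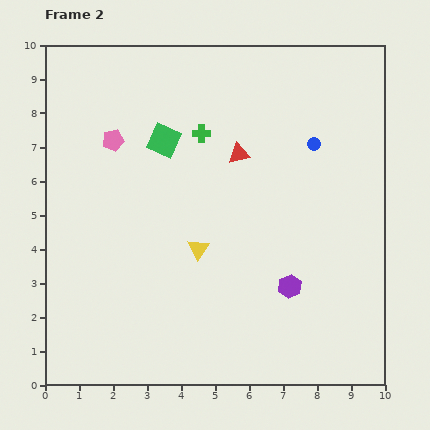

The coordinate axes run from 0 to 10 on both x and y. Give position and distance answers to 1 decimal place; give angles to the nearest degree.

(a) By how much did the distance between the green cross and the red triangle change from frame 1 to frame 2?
-0.2

Distance in frame 1: 1.5. Distance in frame 2: 1.3.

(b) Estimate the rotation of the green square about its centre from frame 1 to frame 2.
27° clockwise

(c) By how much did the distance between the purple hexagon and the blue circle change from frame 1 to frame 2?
+2.4

Distance in frame 1: 1.9. Distance in frame 2: 4.3.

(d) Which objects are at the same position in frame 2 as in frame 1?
the yellow triangle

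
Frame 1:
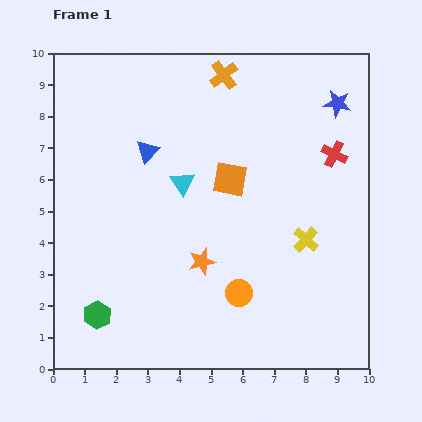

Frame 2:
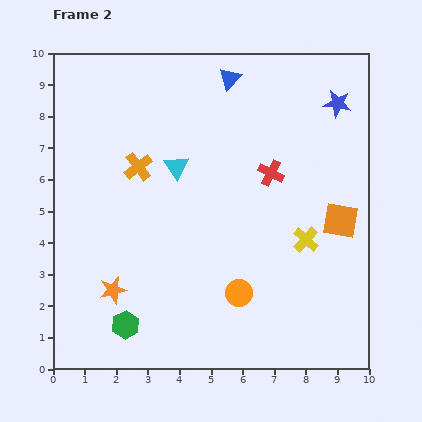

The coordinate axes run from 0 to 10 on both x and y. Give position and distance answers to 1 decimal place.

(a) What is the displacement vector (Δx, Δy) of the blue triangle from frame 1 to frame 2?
(2.6, 2.3)

The blue triangle was at (3.0, 6.9) in frame 1 and (5.6, 9.2) in frame 2.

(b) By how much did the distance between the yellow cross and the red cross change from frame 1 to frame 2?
-0.4

Distance in frame 1: 2.8. Distance in frame 2: 2.4.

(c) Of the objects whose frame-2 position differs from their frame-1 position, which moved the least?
the cyan triangle

(moved 0.5)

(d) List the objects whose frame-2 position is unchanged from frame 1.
the orange circle, the yellow cross, the blue star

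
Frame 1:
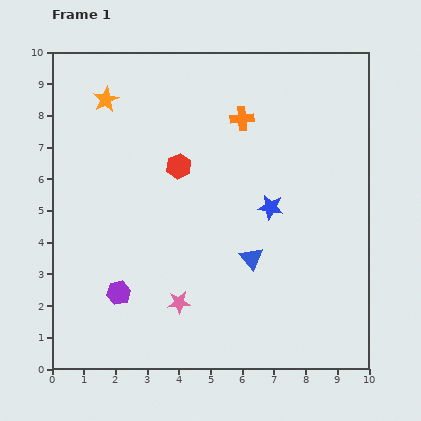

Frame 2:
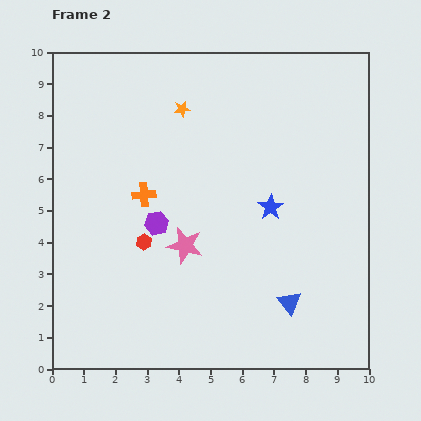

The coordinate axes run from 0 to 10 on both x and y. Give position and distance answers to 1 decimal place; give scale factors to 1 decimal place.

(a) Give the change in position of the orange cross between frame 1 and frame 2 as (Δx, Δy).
(-3.1, -2.4)

The orange cross was at (6.0, 7.9) in frame 1 and (2.9, 5.5) in frame 2.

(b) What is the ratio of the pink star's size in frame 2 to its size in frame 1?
1.6×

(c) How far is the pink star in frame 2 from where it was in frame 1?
1.8

The pink star moved from (4.0, 2.1) to (4.2, 3.9), a distance of √(0.2² + 1.8²) ≈ 1.8.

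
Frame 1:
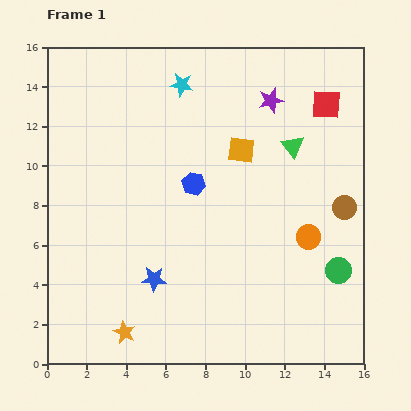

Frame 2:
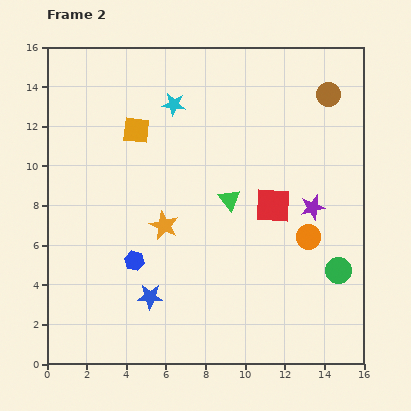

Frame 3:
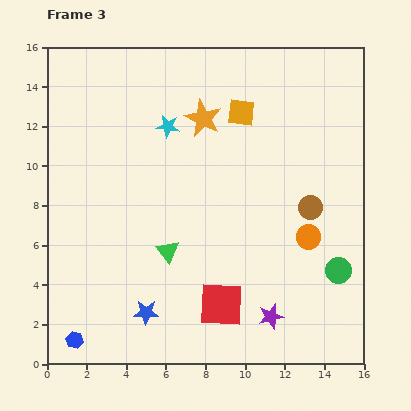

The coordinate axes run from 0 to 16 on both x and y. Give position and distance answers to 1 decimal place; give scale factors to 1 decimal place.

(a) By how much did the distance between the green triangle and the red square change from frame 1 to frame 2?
-0.5

Distance in frame 1: 2.7. Distance in frame 2: 2.2.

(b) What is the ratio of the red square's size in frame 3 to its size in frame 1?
1.5×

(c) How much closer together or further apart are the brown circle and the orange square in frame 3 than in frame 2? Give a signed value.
-4.0

Distance in frame 2: 9.9. Distance in frame 3: 5.9.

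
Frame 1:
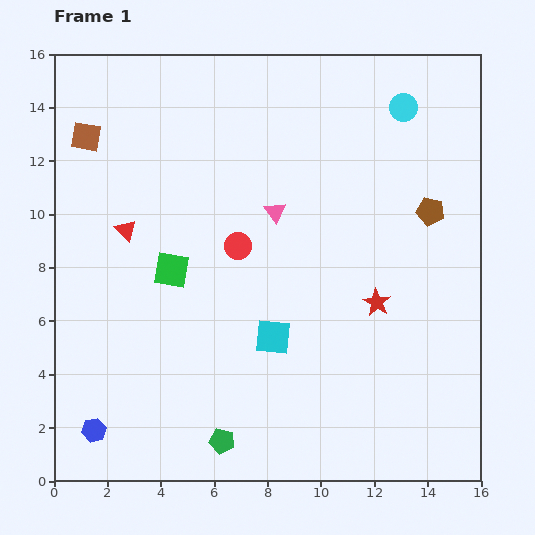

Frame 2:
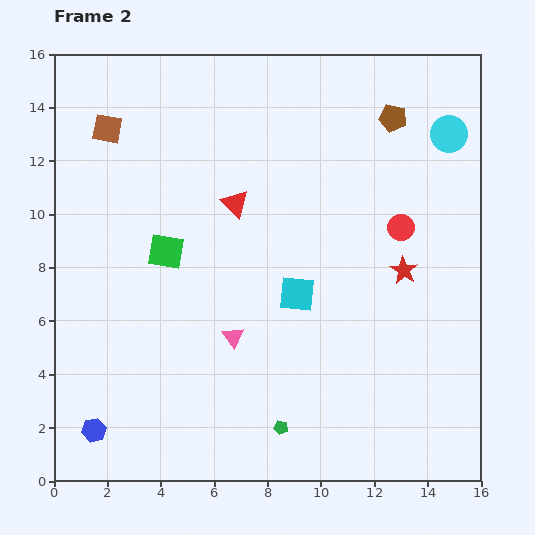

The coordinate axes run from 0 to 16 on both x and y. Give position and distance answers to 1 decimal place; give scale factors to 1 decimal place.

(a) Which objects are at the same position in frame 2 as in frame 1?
the blue hexagon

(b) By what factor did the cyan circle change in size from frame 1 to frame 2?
1.3×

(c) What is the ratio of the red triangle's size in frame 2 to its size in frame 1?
1.3×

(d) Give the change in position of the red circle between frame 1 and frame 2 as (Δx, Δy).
(6.1, 0.7)

The red circle was at (6.9, 8.8) in frame 1 and (13.0, 9.5) in frame 2.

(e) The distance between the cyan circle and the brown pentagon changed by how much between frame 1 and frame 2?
-1.8

Distance in frame 1: 4.0. Distance in frame 2: 2.2.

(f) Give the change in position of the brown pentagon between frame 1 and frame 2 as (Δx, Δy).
(-1.4, 3.5)

The brown pentagon was at (14.1, 10.1) in frame 1 and (12.7, 13.6) in frame 2.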